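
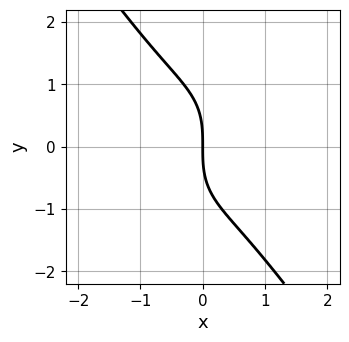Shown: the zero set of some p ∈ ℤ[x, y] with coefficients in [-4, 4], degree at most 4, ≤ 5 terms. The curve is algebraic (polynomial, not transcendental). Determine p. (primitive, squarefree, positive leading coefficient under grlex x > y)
3*x^3 + y^3 + 3*x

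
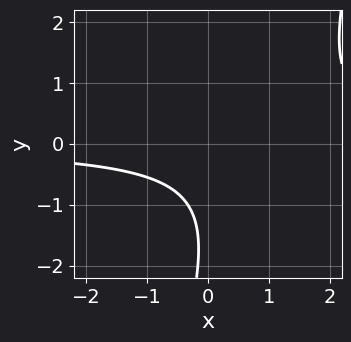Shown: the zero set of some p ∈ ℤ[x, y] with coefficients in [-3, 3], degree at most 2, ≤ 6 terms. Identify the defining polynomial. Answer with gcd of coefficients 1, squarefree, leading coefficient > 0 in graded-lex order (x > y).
3*x*y - y^2 - 3*y - 3

(a) deg p = 2.
(b) Observable constraints: the curve avoids every integer y-axis point in the box; the curve avoids every integer x-axis point in the box.
(c) Matching integer coefficients to the picture gives p.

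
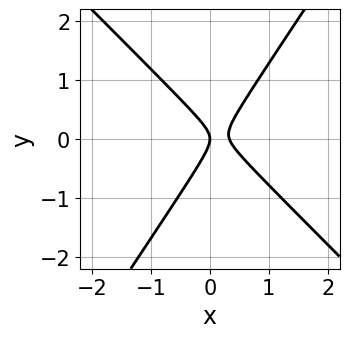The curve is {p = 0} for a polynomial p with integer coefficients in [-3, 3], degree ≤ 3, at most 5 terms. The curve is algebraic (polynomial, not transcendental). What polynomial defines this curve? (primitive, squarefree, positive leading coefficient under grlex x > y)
3*x^2 + x*y - 2*y^2 - x

deg p = 2.
From the axis intercepts and sections: one x-axis crossing is at x = 0; it meets the y-axis at y = 0 (among the integer gridlines).
These observations pin down the coefficients.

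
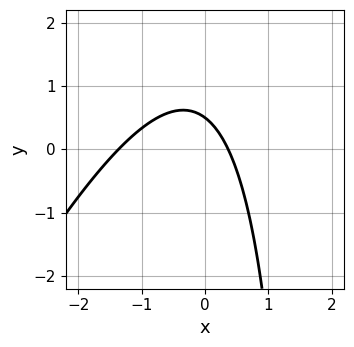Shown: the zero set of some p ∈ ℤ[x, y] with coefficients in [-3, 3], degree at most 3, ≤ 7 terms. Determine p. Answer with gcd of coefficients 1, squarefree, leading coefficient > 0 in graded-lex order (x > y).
(a) The degree is 2 — no degree-1 curve has this shape.
(b) Matching integer coefficients to the picture gives p.

2*x^2 - x*y + 2*x + 2*y - 1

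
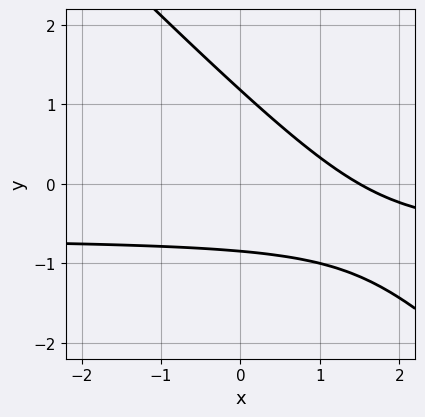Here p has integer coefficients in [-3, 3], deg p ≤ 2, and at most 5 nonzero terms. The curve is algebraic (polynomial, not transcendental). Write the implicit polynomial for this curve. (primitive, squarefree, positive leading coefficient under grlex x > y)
3*x*y + 3*y^2 + 2*x - y - 3

First, degree: no degree-1 curve has this shape, so deg p = 2.
Finally, solving for integer coefficients yields p as stated.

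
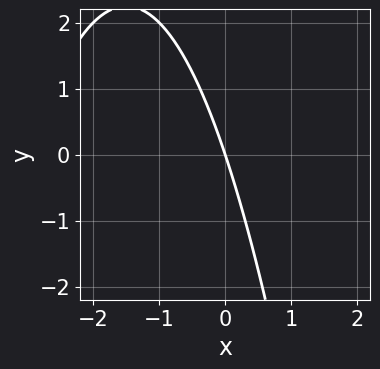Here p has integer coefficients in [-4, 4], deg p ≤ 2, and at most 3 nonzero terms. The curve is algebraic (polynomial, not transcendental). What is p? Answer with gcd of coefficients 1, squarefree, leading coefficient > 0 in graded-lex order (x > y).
First, the degree is 2 — a generic line meets the curve in up to 2 points.
Then, against the integer gridlines: one y-axis crossing is at y = 0; one x-axis crossing is at x = 0.
Finally, solving for integer coefficients yields p as stated.

x^2 + 3*x + y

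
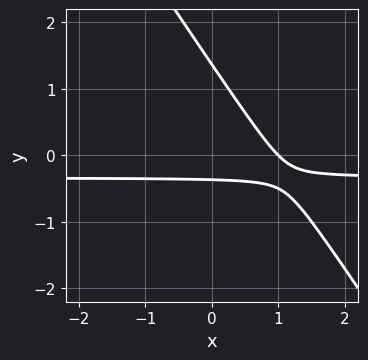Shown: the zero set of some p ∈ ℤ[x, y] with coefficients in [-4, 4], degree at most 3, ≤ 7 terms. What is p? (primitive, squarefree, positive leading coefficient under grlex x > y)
(a) The degree is 2 — no degree-1 curve has this shape.
(b) Observable constraints: one x-axis crossing is at x = 1.
(c) The integer polynomial consistent with all of this is the stated p.

3*x*y + 2*y^2 + x - 2*y - 1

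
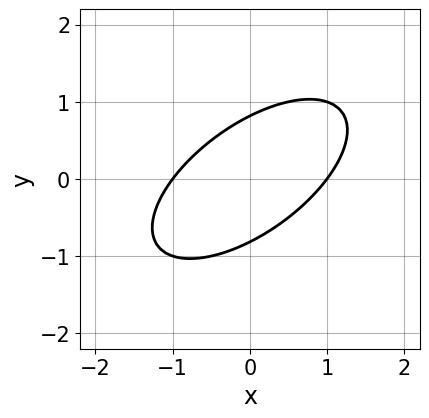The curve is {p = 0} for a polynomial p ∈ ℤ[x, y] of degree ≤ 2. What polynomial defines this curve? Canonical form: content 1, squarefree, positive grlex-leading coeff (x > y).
2*x^2 - 3*x*y + 3*y^2 - 2

(a) deg p = 2. No degree-1 curve has this shape.
(b) Against the integer gridlines: among the integer gridlines, it crosses the x-axis at x ∈ {-1, 1}.
(c) Fitting integer coefficients to these (and the overall shape) gives p.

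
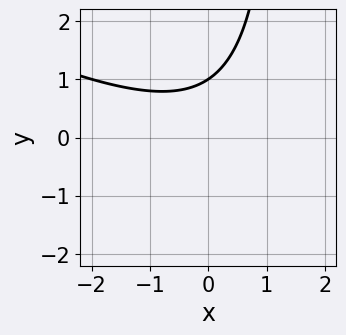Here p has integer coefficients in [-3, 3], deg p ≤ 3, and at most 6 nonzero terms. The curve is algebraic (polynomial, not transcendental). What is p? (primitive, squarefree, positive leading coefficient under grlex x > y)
x^2 + 2*x*y - 3*y + 3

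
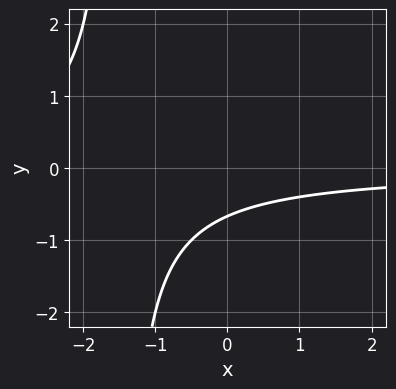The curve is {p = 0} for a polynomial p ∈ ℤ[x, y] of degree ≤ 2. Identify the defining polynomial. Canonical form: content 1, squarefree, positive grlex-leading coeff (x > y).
2*x*y + 3*y + 2

(a) Degree: a generic line meets the curve in up to 2 points, so deg p = 2.
(b) Checking where it meets the axes: no x-intercept at any integer in the box.
(c) The integer polynomial consistent with all of this is the stated p.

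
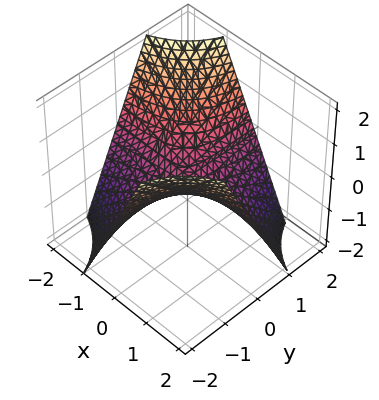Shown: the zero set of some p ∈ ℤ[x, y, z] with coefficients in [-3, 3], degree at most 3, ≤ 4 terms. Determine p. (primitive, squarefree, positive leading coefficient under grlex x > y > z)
Degree: a hyperbolic paraboloid; a quadric, so deg p = 2.
From the axis intercepts and sections: the visible y-axis segment lies entirely on the surface; the visible x-axis segment lies entirely on the surface.
These observations pin down the coefficients.

x*y + z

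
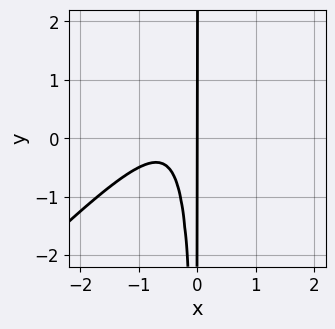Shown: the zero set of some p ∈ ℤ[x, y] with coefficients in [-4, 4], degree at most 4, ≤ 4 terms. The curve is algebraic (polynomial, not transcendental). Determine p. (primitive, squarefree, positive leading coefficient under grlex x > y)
2*x^3 - 2*x^2*y + 2*x^2 + x

First, degree: no degree-2 curve has this shape, so deg p = 3.
Next, against the integer gridlines: one x-axis crossing is at x = 0; the visible y-axis segment lies entirely on the curve.
Finally, matching integer coefficients to the picture gives p.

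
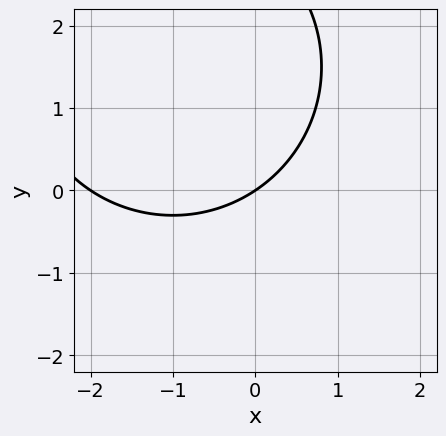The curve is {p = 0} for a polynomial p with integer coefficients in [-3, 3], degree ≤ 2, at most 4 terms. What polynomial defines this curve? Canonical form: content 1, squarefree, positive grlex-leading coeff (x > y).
x^2 + y^2 + 2*x - 3*y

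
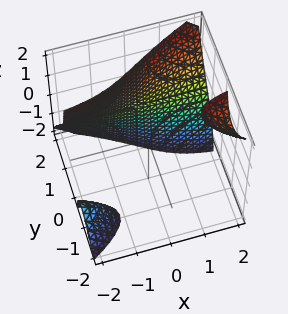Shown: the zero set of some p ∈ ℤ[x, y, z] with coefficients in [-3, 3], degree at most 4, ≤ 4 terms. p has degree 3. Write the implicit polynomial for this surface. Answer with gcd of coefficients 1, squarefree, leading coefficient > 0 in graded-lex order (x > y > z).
1. The picture has 3 separate pieces. Treating them together as one polynomial.
2. The degree is 3 — a generic line meets the surface in up to 3 points.
3. From the axis intercepts and sections: it misses every integer gridline on the z-axis; no x-intercept at any integer in the box.
4. Solving for integer coefficients yields p as stated.

2*x*y*z - 2*y^3 + 3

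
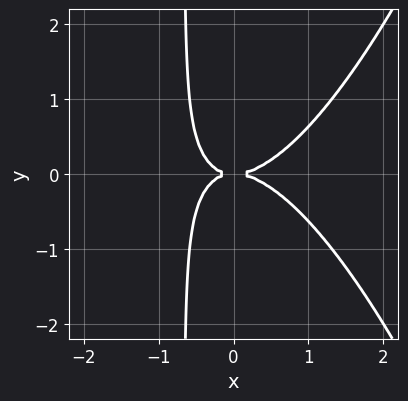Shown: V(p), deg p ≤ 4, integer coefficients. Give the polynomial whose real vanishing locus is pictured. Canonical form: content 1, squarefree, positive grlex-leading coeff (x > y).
2*x^4 - 3*x*y^2 - 2*y^2

(a) The degree is 4 — a generic line meets the curve in up to 4 points.
(b) Symmetries: the y ↦ −y reflection is a symmetry, so y appears only in even powers.
(c) Observable constraints: it meets the x-axis at x = 0 (among the integer gridlines); one y-axis crossing is at y = 0.
(d) Together with the visible shape, these determine p as stated.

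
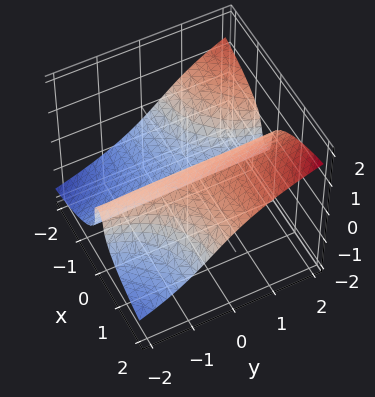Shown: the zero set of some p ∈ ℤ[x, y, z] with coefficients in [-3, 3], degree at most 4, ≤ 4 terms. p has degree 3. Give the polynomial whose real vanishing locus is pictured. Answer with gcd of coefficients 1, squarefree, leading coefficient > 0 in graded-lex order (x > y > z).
x^2*y - x^2*z - z^3 + x

1. The degree is 3 — the shape is more complex than any degree-2 surface.
2. From the visible intercepts: it meets the x-axis at x = 0 (among the integer gridlines); it meets the z-axis at z = 0 (among the integer gridlines); the visible y-axis segment lies entirely on the surface.
3. Assembling these constraints gives the stated polynomial.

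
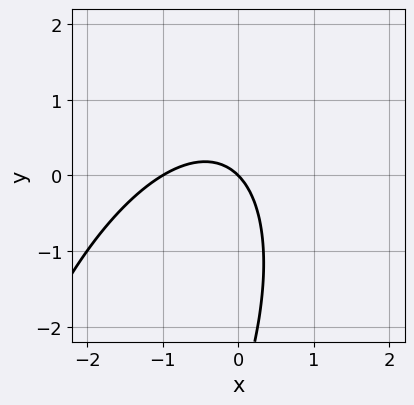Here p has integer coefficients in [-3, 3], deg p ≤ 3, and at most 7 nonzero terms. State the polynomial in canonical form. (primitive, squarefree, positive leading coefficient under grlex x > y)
3*x^2 - 2*x*y + y^2 + 3*x + 3*y

1. Degree: the shape is more complex than any degree-1 curve, so deg p = 2.
2. Observable constraints: the x-axis gridline crossings are at x ∈ {-1, 0}; it meets the y-axis at y = 0 (among the integer gridlines).
3. Solving for integer coefficients yields p as stated.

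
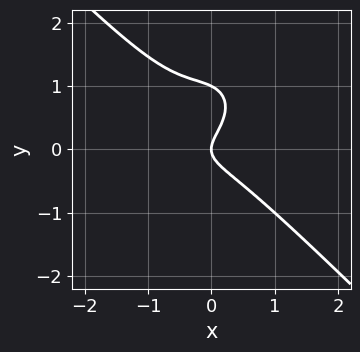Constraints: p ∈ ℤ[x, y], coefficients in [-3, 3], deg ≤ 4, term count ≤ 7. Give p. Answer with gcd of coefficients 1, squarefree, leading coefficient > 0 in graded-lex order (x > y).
Degree: the shape is more complex than any degree-2 curve, so deg p = 3.
Observable constraints: among the integer gridlines, it crosses the y-axis at y ∈ {0, 1}; it crosses the x-axis at the gridline x = 0.
These observations pin down the coefficients.

2*x^3 + 2*y^3 + x^2 - 2*y^2 + x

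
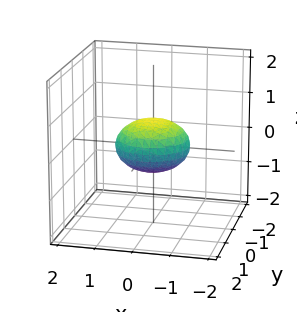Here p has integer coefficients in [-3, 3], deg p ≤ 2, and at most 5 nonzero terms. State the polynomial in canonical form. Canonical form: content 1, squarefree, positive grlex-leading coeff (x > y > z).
First, degree: bounded and convex; a quadric, so deg p = 2.
Next, symmetries: it's symmetric under z → −z, forcing even powers of z; the z-axis is an axis of rotation, so x and y enter only as x² + y².
Next, from the visible intercepts: among the integer gridlines, it crosses the y-axis at y ∈ {-1, 1}; a circular section at z = 0 has radius exactly 1; the x-axis gridline crossings are at x ∈ {-1, 1}.
Finally, together with the visible shape, these determine p as stated.

x^2 + y^2 + 2*z^2 - 1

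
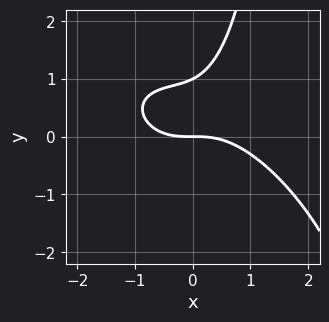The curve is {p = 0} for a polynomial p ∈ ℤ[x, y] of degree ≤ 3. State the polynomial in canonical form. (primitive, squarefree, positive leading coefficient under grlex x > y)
(a) The degree is 3 — a generic line meets the curve in up to 3 points.
(b) Against the integer gridlines: it meets the x-axis at x = 0 (among the integer gridlines); the y-axis gridline crossings are at y ∈ {0, 1}.
(c) Together with the visible shape, these determine p as stated.

x^3 + x^2*y + x*y^2 - 2*y^2 + 2*y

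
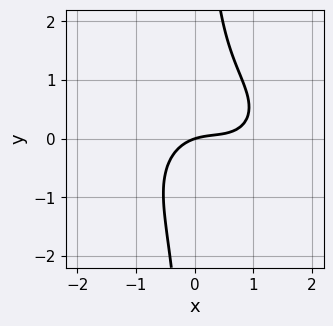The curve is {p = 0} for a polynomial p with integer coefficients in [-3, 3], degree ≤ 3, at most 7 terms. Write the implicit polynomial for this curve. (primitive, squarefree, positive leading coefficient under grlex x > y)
2*x^3 + 3*x*y^2 - 2*x^2 + x - 3*y

(a) The degree is 3 — a generic line meets the curve in up to 3 points.
(b) Against the integer gridlines: it meets the y-axis at y = 0 (among the integer gridlines); it meets the x-axis at x = 0 (among the integer gridlines).
(c) Fitting integer coefficients to these (and the overall shape) gives p.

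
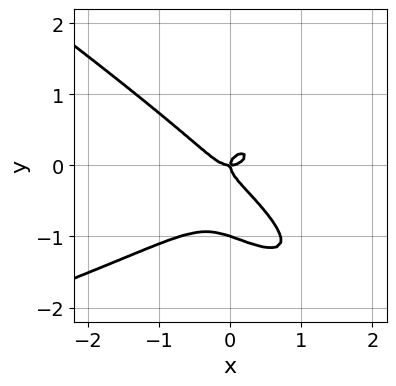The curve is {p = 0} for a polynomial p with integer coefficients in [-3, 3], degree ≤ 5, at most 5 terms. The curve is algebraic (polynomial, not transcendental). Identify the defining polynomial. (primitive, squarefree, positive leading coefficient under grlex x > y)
2*x*y^3 + 3*y^4 + 2*x^3 + 3*y^3 - x*y

1. deg p = 4. No degree-3 curve has this shape.
2. From the visible intercepts: among the integer gridlines, it crosses the y-axis at y ∈ {-1, 0}; it meets the x-axis at x = 0 (among the integer gridlines).
3. Putting this together gives p.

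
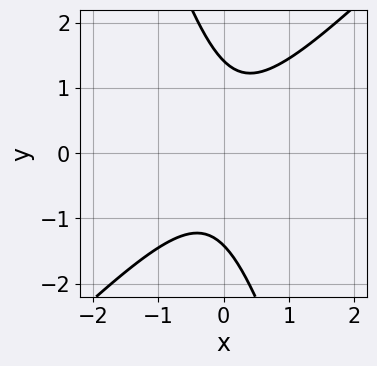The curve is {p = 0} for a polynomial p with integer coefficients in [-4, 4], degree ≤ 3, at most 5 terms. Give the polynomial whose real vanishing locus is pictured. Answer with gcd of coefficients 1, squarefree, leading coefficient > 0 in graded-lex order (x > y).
3*x^2 - 2*x*y - y^2 + 2

Degree: the shape is more complex than any degree-1 curve, so deg p = 2.
Against the integer gridlines: no x-intercept at any integer in the box.
Together with the visible shape, these determine p as stated.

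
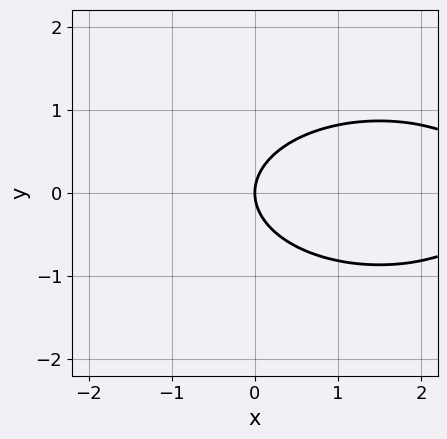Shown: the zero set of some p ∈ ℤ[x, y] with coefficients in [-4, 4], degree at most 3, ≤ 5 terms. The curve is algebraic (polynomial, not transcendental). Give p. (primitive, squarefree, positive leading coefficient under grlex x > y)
x^2 + 3*y^2 - 3*x

(a) The degree is 2 — no degree-1 curve has this shape.
(b) Symmetries: mirror symmetry y ↦ −y ⇒ only even powers of y.
(c) Reading off the gridlines: one y-axis crossing is at y = 0; it crosses the x-axis at the gridline x = 0.
(d) These observations pin down the coefficients.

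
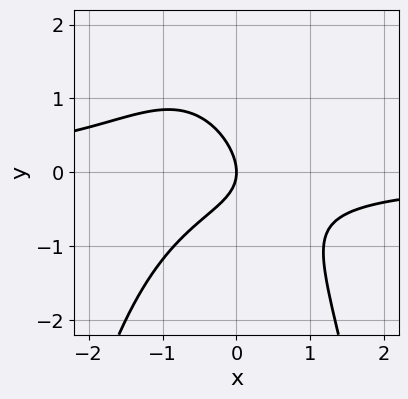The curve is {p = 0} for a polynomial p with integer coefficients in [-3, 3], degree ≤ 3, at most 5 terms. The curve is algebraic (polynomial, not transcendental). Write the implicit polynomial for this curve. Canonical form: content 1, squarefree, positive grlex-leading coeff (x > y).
3*x^2*y + 2*x*y + 3*y^2 + 3*x

1. The degree is 3 — the shape is more complex than any degree-2 curve.
2. From the axis intercepts and sections: it crosses the y-axis at the gridline y = 0; it meets the x-axis at x = 0 (among the integer gridlines).
3. Together with the visible shape, these determine p as stated.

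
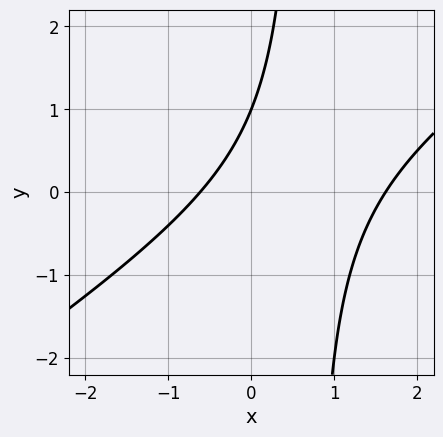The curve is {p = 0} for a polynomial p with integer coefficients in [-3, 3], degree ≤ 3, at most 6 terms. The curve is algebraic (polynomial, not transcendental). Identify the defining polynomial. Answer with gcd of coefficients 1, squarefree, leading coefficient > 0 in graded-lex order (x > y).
1. The degree is 2 — no degree-1 curve has this shape.
2. Checking where it meets the axes: it meets the y-axis at y = 1 (among the integer gridlines).
3. Together with the visible shape, these determine p as stated.

2*x^2 - 3*x*y - 2*x + 2*y - 2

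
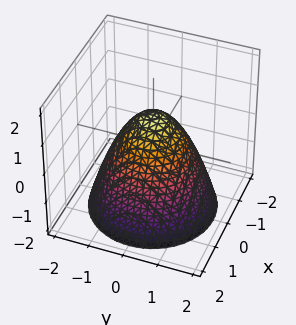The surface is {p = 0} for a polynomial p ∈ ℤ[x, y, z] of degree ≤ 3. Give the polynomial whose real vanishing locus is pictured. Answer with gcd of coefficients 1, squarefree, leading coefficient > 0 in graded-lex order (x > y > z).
x^2 + y^2 + z - 1

Degree: the shape is more complex than any degree-1 surface, so deg p = 2.
Symmetries: rotational symmetry about the z-axis ⇒ p depends on x, y only through x² + y².
Checking where it meets the axes: the y-axis gridline crossings are at y ∈ {-1, 1}; it crosses the z-axis at the gridline z = 1; a circular section at z = 0 has radius exactly 1; the x-axis gridline crossings are at x ∈ {-1, 1}.
Putting this together gives p.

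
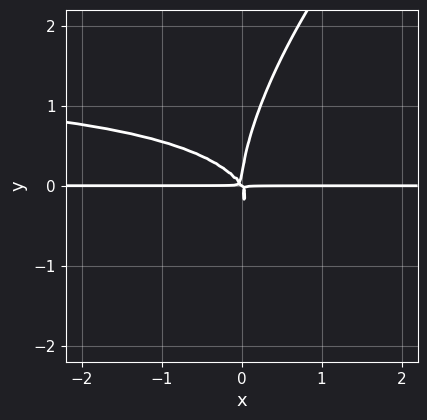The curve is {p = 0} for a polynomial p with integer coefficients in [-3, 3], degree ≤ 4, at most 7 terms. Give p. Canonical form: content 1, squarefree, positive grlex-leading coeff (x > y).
(a) The degree is 4 — the shape is more complex than any degree-3 curve.
(b) From the axis intercepts and sections: every point of the x-axis in the box is on the curve.
(c) Matching integer coefficients to the picture gives p.

2*x^2*y^2 - 2*x*y^3 + y^4 - 3*x^2*y - 2*x*y^2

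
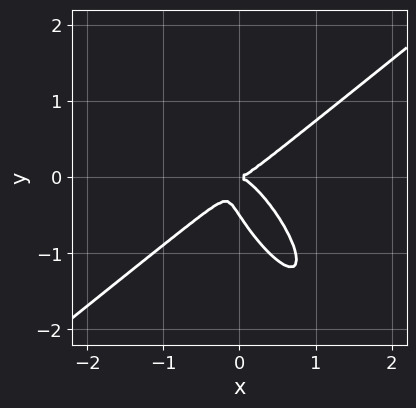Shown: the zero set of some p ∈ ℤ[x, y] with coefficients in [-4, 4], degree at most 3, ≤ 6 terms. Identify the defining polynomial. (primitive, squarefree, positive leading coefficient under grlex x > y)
3*x^3 - 3*x*y^2 - 2*y^3 - y^2

(a) Degree: a generic line meets the curve in up to 3 points, so deg p = 3.
(b) Observable constraints: one y-axis crossing is at y = 0; one x-axis crossing is at x = 0.
(c) Solving for integer coefficients yields p as stated.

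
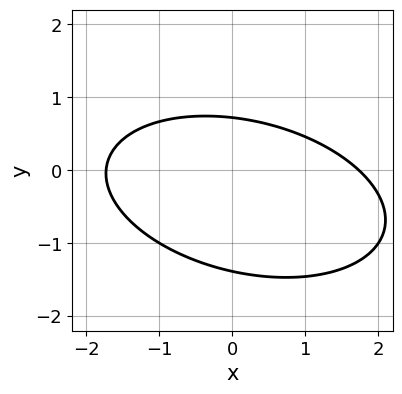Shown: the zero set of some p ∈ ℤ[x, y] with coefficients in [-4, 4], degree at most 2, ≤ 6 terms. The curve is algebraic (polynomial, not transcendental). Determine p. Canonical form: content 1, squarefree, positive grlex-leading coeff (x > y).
First, degree: no degree-1 curve has this shape, so deg p = 2.
Finally, matching integer coefficients to the picture gives p.

x^2 + x*y + 3*y^2 + 2*y - 3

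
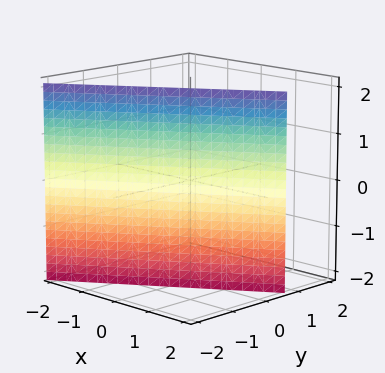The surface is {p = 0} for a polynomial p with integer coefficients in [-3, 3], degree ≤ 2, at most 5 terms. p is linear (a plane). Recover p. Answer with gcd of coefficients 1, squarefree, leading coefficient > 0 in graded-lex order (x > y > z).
2*x - 3*y - 2

(a) The degree is 1 — every cross-section is a straight line — this is a plane.
(b) From the axis intercepts and sections: the surface avoids every integer z-axis point in the box; it meets the x-axis at x = 1 (among the integer gridlines).
(c) Assembling these constraints gives the stated polynomial.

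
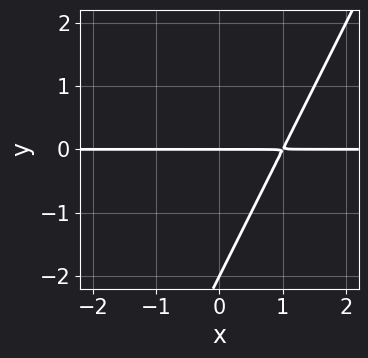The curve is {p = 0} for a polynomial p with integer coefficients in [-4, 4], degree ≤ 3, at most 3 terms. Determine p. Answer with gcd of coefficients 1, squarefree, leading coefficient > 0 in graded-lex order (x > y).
The degree is 2 — no degree-1 curve has this shape.
Reading off the gridlines: the y-axis gridline crossings are at y ∈ {-2, 0}; the visible x-axis segment lies entirely on the curve.
Putting this together gives p.

2*x*y - y^2 - 2*y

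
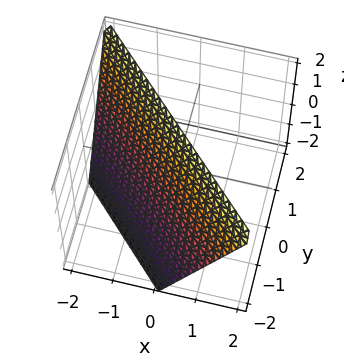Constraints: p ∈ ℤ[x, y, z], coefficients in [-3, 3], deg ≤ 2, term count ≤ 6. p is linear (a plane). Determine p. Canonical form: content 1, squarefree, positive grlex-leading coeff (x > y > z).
2*x + 2*y - z + 2

The degree is 1 — every cross-section is a straight line — this is a plane.
Reading off the gridlines: one y-axis crossing is at y = -1; it meets the x-axis at x = -1 (among the integer gridlines); it crosses the z-axis at the gridline z = 2.
Matching integer coefficients to the picture gives p.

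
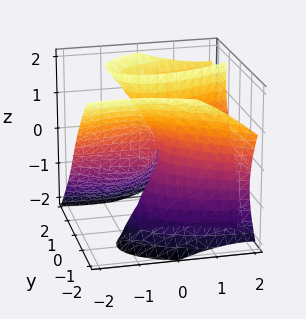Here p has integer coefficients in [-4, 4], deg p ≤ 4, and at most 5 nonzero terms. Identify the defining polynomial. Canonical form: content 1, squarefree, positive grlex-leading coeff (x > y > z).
The degree is 3 — no degree-2 surface has this shape.
Checking where it meets the axes: one y-axis crossing is at y = 0; the visible x-axis segment lies entirely on the surface; every point of the z-axis in the box is on the surface.
Fitting integer coefficients to these (and the overall shape) gives p.

x^2*z + 2*y^3 - 2*y*z^2 - 3*x*y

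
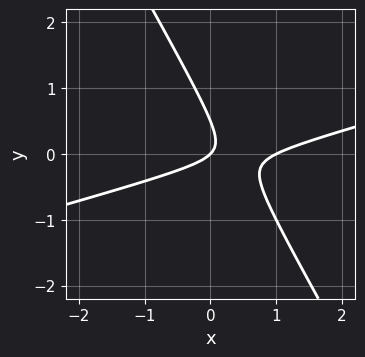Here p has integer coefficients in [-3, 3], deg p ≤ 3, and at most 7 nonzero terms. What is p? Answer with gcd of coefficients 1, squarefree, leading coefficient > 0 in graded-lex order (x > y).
First, the degree is 2 — a generic line meets the curve in up to 2 points.
Next, against the integer gridlines: it crosses the y-axis at the gridline y = 0; among the integer gridlines, it crosses the x-axis at x ∈ {0, 1}.
Finally, together with the visible shape, these determine p as stated.

x^2 - 3*x*y - 2*y^2 - x + y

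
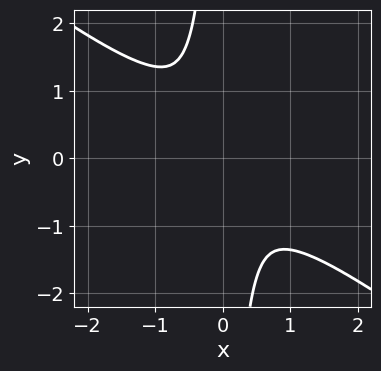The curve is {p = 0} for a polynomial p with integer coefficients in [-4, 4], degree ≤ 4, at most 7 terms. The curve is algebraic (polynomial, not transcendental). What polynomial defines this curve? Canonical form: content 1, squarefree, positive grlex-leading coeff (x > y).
2*x^4 - 2*x^2*y^2 + 2*x*y^3 + 3*x^2 + 2*y^2

deg p = 4. The shape is more complex than any degree-3 curve.
Matching integer coefficients to the picture gives p.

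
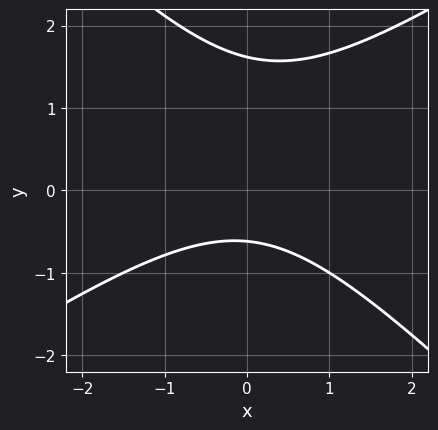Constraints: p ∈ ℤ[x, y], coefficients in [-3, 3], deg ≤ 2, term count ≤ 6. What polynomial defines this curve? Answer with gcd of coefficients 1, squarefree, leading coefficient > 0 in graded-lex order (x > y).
1. deg p = 2.
2. From the visible intercepts: the curve avoids every integer x-axis point in the box.
3. Matching integer coefficients to the picture gives p.

2*x^2 - x*y - 3*y^2 + 3*y + 3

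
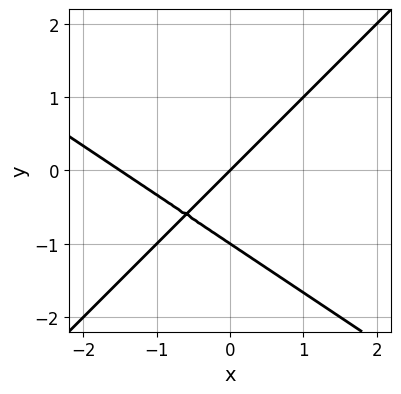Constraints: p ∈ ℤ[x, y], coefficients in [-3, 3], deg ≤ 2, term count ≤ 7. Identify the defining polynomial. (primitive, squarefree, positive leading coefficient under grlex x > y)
2*x^2 + x*y - 3*y^2 + 3*x - 3*y

The degree is 2 — the shape is more complex than any degree-1 curve.
From the axis intercepts and sections: it crosses the x-axis at the gridline x = 0; the y-axis gridline crossings are at y ∈ {-1, 0}.
The integer polynomial consistent with all of this is the stated p.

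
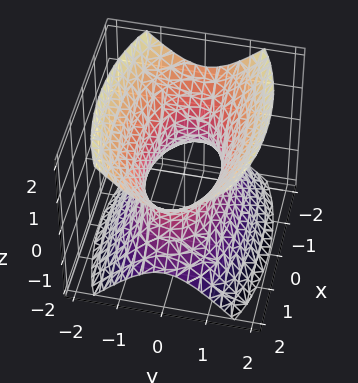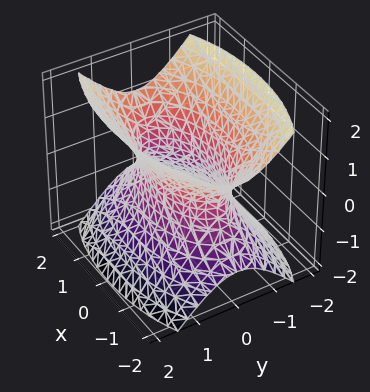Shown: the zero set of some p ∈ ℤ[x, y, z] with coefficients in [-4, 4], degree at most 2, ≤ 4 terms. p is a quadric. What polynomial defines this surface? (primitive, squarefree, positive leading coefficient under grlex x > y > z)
First, the degree is 2 — an hourglass — one-sheet hyperboloid; a quadric.
Next, symmetries: the x ↦ −x reflection is a symmetry, so x appears only in even powers; mirror symmetry y ↦ −y ⇒ only even powers of y; mirror symmetry z ↦ −z ⇒ only even powers of z.
Next, from the visible intercepts: it misses every integer gridline on the z-axis.
Finally, the integer polynomial consistent with all of this is the stated p.

x^2 + 3*y^2 - 2*z^2 - 2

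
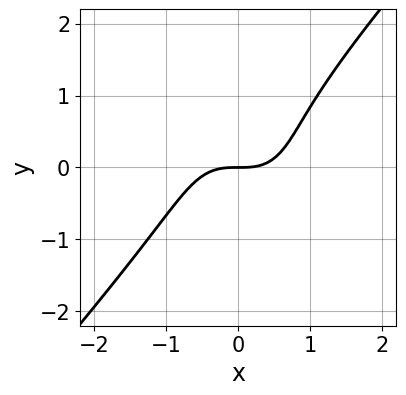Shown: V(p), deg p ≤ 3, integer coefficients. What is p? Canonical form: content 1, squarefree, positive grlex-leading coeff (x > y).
3*x^3 - 2*y^3 + y^2 - 3*y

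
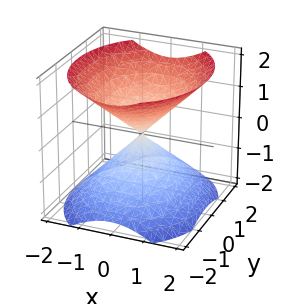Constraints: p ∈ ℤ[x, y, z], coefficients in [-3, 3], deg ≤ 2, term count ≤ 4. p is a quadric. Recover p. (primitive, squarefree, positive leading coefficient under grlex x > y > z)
(a) I count 2 distinct pieces.
(b) deg p = 2.
(c) Symmetries: it's symmetric under x → −x, forcing even powers of x; it's symmetric under z → −z, forcing even powers of z; the y ↦ −y reflection is a symmetry, so y appears only in even powers.
(d) From the axis intercepts and sections: it meets the z-axis at z = 0 (among the integer gridlines); it crosses the x-axis at the gridline x = 0; one y-axis crossing is at y = 0.
(e) Fitting integer coefficients to these (and the overall shape) gives p.

3*x^2 + 2*y^2 - 3*z^2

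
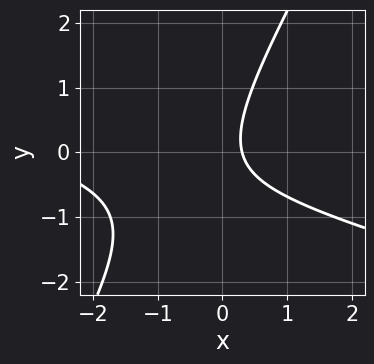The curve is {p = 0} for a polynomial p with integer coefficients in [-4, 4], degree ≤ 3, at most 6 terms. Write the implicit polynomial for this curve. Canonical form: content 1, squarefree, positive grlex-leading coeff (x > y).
x^2 + 3*x*y - 2*y^2 + 3*x - 1

1. deg p = 2. The shape is more complex than any degree-1 curve.
2. Observable constraints: no y-intercept at any integer in the box.
3. Together with the visible shape, these determine p as stated.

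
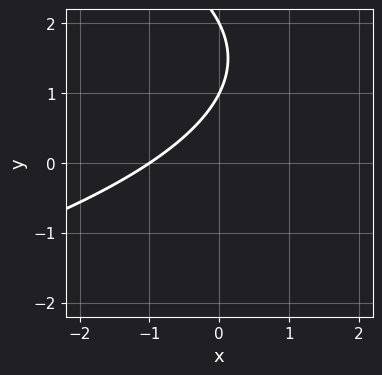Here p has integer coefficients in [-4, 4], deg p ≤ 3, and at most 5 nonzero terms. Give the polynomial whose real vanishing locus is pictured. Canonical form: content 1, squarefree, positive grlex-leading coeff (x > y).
y^2 + 2*x - 3*y + 2

(a) Degree: a generic line meets the curve in up to 2 points, so deg p = 2.
(b) Against the integer gridlines: one x-axis crossing is at x = -1; the y-axis gridline crossings are at y ∈ {1, 2}.
(c) Assembling these constraints gives the stated polynomial.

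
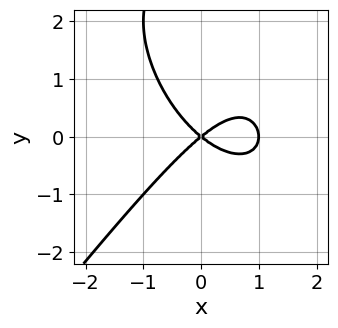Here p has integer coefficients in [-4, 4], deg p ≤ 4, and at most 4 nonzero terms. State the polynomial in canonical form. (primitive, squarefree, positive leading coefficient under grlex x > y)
First, degree: no degree-2 curve has this shape, so deg p = 3.
Next, from the axis intercepts and sections: it crosses the y-axis at the gridline y = 0; among the integer gridlines, it crosses the x-axis at x ∈ {0, 1}.
Finally, the integer polynomial consistent with all of this is the stated p.

2*x^3 - y^3 - 2*x^2 + 3*y^2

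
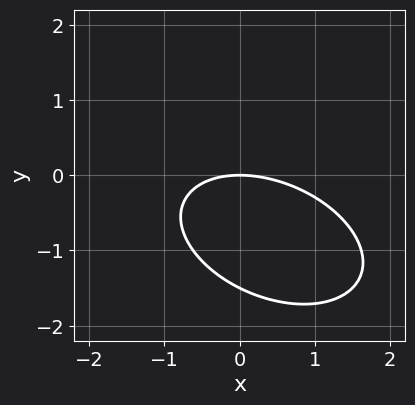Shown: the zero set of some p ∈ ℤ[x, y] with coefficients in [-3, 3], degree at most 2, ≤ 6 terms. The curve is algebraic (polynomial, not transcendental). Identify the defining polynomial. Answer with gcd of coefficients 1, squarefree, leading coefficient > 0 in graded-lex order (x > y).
x^2 + x*y + 2*y^2 + 3*y

deg p = 2. A generic line meets the curve in up to 2 points.
From the visible intercepts: it crosses the y-axis at the gridline y = 0; one x-axis crossing is at x = 0.
Putting this together gives p.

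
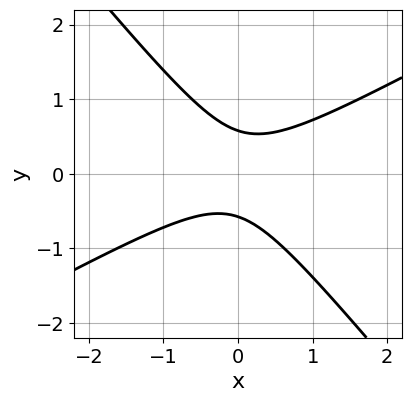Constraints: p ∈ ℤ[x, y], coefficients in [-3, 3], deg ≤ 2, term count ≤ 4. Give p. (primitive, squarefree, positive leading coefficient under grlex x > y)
First, the degree is 2 — a generic line meets the curve in up to 2 points.
Next, checking where it meets the axes: the curve avoids every integer x-axis point in the box.
Finally, putting this together gives p.

2*x^2 - 2*x*y - 3*y^2 + 1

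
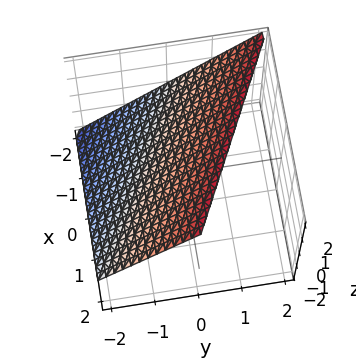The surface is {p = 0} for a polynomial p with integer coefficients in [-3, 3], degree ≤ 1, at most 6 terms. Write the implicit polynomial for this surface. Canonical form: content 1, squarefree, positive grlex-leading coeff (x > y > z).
x + 2*y - 2*z + 2

First, the degree is 1 — every cross-section is a straight line — this is a plane.
Then, checking where it meets the axes: one y-axis crossing is at y = -1; it crosses the x-axis at the gridline x = -2; it crosses the z-axis at the gridline z = 1.
Finally, solving for integer coefficients yields p as stated.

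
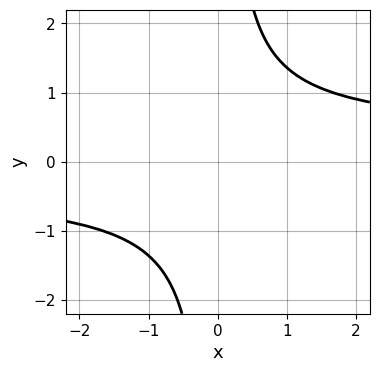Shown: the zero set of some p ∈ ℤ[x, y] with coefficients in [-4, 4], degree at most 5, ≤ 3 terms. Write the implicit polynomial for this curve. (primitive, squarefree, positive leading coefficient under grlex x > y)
The degree is 4 — no degree-3 curve has this shape.
Against the integer gridlines: the curve avoids every integer y-axis point in the box; the curve avoids every integer x-axis point in the box.
Fitting integer coefficients to these (and the overall shape) gives p.

3*x*y^3 - 3*y^2 - 2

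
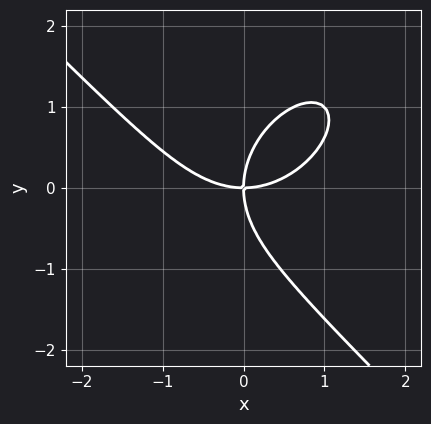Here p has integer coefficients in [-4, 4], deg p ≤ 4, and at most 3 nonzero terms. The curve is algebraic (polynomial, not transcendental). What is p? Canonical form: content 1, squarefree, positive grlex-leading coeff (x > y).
x^3 + y^3 - 2*x*y

1. The degree is 3 — no degree-2 curve has this shape.
2. Checking where it meets the axes: it meets the x-axis at x = 0 (among the integer gridlines); one y-axis crossing is at y = 0.
3. Matching integer coefficients to the picture gives p.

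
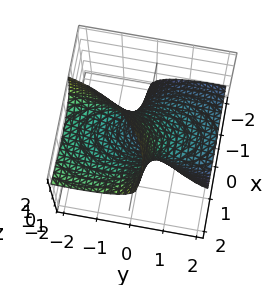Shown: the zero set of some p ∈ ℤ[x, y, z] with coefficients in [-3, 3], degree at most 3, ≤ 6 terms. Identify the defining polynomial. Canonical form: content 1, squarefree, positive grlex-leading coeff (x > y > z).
2*x^2 - 3*x*z + y^2 + 3*y*z + z^2 - 1

1. deg p = 2. The shape is more complex than any degree-1 surface.
2. From the axis intercepts and sections: among the integer gridlines, it crosses the z-axis at z ∈ {-1, 1}; among the integer gridlines, it crosses the y-axis at y ∈ {-1, 1}.
3. Together with the visible shape, these determine p as stated.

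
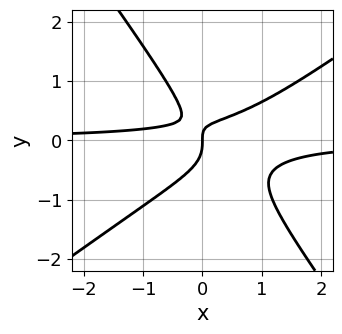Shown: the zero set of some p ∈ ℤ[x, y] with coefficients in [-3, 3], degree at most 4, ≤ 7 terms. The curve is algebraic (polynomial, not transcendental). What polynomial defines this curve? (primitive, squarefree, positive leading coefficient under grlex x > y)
3*x^2*y - 2*x*y^2 - 3*y^3 - 2*x*y + x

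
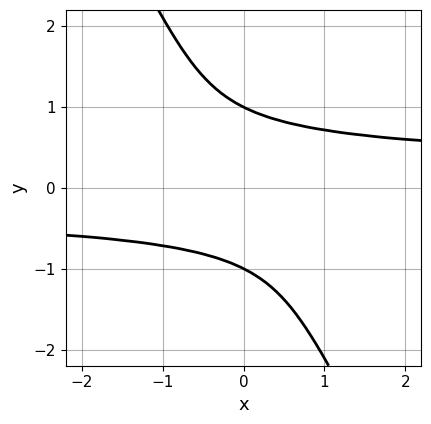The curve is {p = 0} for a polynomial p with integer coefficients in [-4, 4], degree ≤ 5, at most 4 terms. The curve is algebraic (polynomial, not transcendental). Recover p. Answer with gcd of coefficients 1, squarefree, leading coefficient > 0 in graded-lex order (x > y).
2*x*y^3 + y^4 - 1

The degree is 4 — a generic line meets the curve in up to 4 points.
Reading off the gridlines: among the integer gridlines, it crosses the y-axis at y ∈ {-1, 1}; it misses every integer gridline on the x-axis.
Fitting integer coefficients to these (and the overall shape) gives p.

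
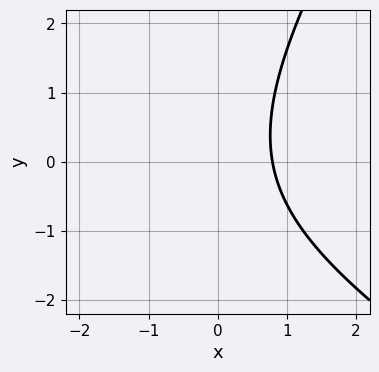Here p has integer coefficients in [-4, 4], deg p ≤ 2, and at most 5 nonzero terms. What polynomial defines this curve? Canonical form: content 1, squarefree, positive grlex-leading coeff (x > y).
First, degree: a generic line meets the curve in up to 2 points, so deg p = 2.
Next, from the axis intercepts and sections: the curve avoids every integer y-axis point in the box.
Finally, solving for integer coefficients yields p as stated.

x^2 + x*y - y^2 + 3*x - 3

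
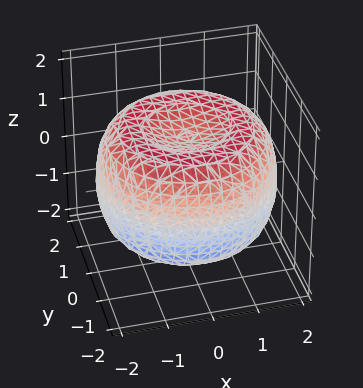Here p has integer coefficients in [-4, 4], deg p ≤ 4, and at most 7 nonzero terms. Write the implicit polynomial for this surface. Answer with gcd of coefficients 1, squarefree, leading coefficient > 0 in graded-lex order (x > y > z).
The degree is 4 — no degree-3 surface has this shape.
By symmetry, the z-axis is an axis of rotation, so x and y enter only as x² + y².
From the axis intercepts and sections: among the integer gridlines, it crosses the z-axis at z ∈ {-1, 1}; a circular section at z = 0 has radius between 1 and 2.
The integer polynomial consistent with all of this is the stated p.

x^4 + 2*x^2*y^2 + y^4 - 3*x^2 - 3*y^2 + 3*z^2 - 3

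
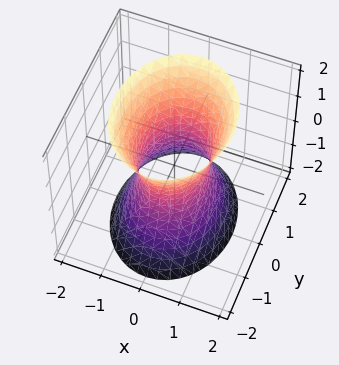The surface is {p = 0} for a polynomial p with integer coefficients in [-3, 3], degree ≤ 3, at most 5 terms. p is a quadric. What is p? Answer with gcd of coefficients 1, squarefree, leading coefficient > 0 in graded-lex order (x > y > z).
3*x^2 + 2*y^2 - z^2 - 2

(a) Degree: an hourglass — one-sheet hyperboloid; a quadric, so deg p = 2.
(b) Symmetries: the z ↦ −z reflection is a symmetry, so z appears only in even powers; the y ↦ −y reflection is a symmetry, so y appears only in even powers; it's symmetric under x → −x, forcing even powers of x.
(c) Against the integer gridlines: among the integer gridlines, it crosses the y-axis at y ∈ {-1, 1}; no z-intercept at any integer in the box.
(d) The integer polynomial consistent with all of this is the stated p.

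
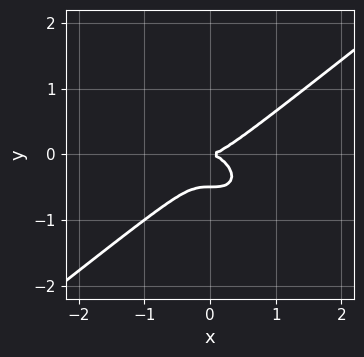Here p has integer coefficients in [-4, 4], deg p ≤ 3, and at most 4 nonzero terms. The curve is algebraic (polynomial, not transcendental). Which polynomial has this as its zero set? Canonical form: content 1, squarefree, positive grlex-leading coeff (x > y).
deg p = 3.
Observable constraints: it crosses the y-axis at the gridline y = 0; it crosses the x-axis at the gridline x = 0.
Putting this together gives p.

x^3 - 2*y^3 - y^2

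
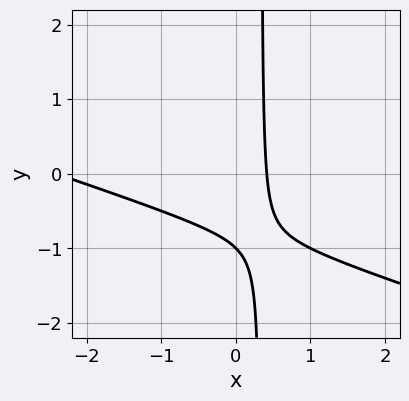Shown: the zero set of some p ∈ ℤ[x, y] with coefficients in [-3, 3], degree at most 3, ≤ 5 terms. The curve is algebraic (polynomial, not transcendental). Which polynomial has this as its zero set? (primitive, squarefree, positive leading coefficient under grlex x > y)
1. The degree is 2 — a generic line meets the curve in up to 2 points.
2. From the axis intercepts and sections: it crosses the y-axis at the gridline y = -1.
3. Putting this together gives p.

x^2 + 3*x*y + 2*x - y - 1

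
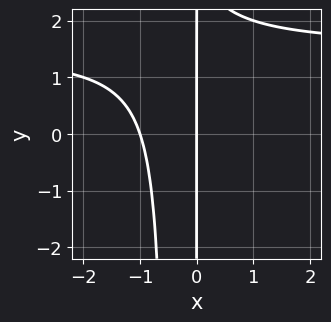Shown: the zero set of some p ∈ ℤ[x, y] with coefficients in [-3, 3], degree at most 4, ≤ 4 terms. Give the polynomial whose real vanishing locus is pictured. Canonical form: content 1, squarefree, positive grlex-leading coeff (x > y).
2*x^2*y - 3*x^2 + x*y - 3*x

1. Degree: the shape is more complex than any degree-2 curve, so deg p = 3.
2. Observable constraints: among the integer gridlines, it crosses the x-axis at x ∈ {-1, 0}; every point of the y-axis in the box is on the curve.
3. Assembling these constraints gives the stated polynomial.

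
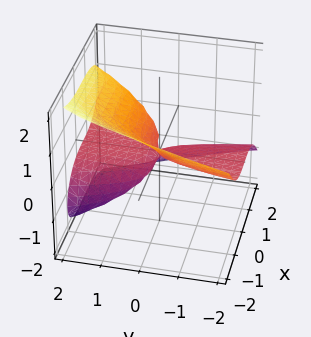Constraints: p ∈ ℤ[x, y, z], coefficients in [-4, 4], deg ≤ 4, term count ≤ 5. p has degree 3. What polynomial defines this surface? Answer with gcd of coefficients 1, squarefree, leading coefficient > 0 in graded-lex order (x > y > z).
x^3 + 2*z^3 - 3*y*z

First, the degree is 3 — a generic line meets the surface in up to 3 points.
Next, reading off the gridlines: every point of the y-axis in the box is on the surface; one z-axis crossing is at z = 0.
Finally, the integer polynomial consistent with all of this is the stated p.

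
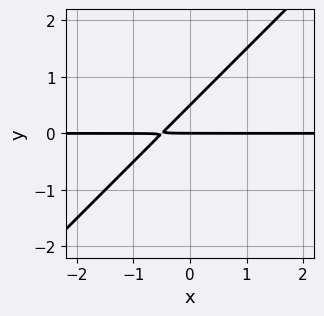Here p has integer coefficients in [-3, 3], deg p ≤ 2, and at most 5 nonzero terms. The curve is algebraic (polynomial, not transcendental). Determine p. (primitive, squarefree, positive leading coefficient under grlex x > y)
1. The degree is 2 — no degree-1 curve has this shape.
2. Checking where it meets the axes: one y-axis crossing is at y = 0; the visible x-axis segment lies entirely on the curve.
3. Solving for integer coefficients yields p as stated.

2*x*y - 2*y^2 + y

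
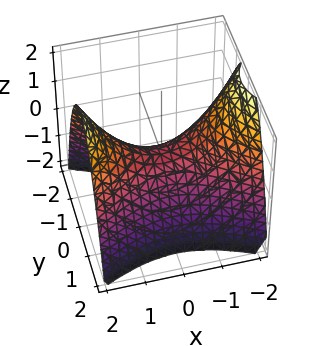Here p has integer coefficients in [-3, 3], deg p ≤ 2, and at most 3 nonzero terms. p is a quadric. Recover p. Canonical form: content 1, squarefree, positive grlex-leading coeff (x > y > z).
(a) deg p = 2. A hyperbolic paraboloid; a quadric.
(b) Symmetries: the y ↦ −y reflection is a symmetry, so y appears only in even powers; it's symmetric under x → −x, forcing even powers of x.
(c) Reading off the gridlines: it meets the x-axis at x = 0 (among the integer gridlines); it crosses the z-axis at the gridline z = 0.
(d) Matching integer coefficients to the picture gives p.

x^2 - 2*y^2 - 2*z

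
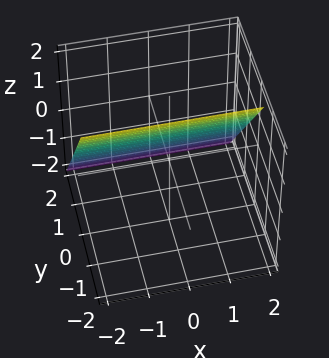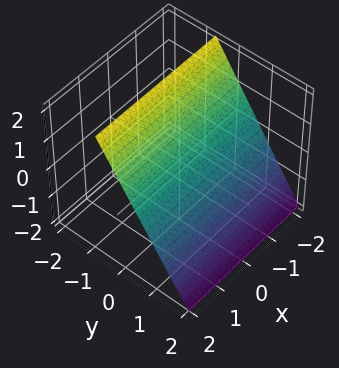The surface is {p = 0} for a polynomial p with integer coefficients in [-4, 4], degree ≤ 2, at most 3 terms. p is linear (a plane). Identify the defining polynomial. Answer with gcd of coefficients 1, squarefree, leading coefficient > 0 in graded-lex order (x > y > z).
3*y + 2*z - 2

Degree: every cross-section is a straight line — this is a plane, so deg p = 1.
Checking where it meets the axes: it crosses the z-axis at the gridline z = 1; it misses every integer gridline on the x-axis.
Fitting integer coefficients to these (and the overall shape) gives p.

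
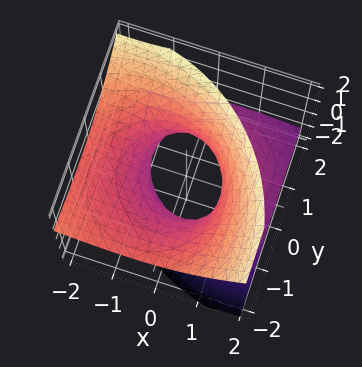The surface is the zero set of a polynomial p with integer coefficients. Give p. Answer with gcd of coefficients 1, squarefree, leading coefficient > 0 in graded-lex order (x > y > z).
(a) The degree is 2 — a generic line meets the surface in up to 2 points.
(b) Reading off the gridlines: it misses every integer gridline on the z-axis; the y-axis gridline crossings are at y ∈ {-1, 1}.
(c) Solving for integer coefficients yields p as stated. Check: (1, 0, 0) on the x-axis lies on the surface, and p(1, 0, 0) = 0. ✓

x^2 + 2*x*z + y^2 + 2*y*z - 2*z^2 - 1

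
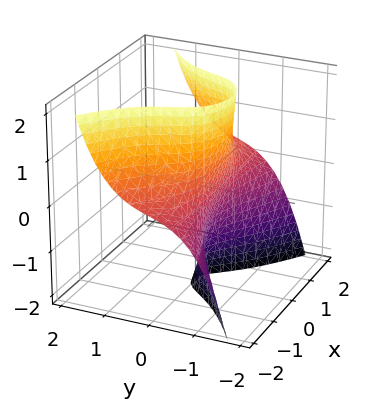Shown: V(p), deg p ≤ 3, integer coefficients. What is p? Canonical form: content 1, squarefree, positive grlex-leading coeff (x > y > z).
2*x^2*z - 3*y^3 - 3*y - z - 2

First, deg p = 3.
Then, checking where it meets the axes: it misses every integer gridline on the x-axis; one z-axis crossing is at z = -2.
Finally, solving for integer coefficients yields p as stated.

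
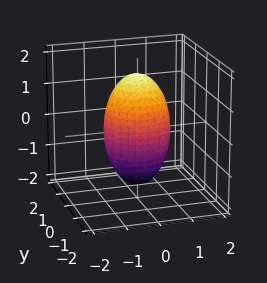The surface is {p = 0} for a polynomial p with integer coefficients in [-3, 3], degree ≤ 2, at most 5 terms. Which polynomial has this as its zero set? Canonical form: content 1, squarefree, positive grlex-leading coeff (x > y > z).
First, deg p = 2.
Then, symmetries: it's symmetric under z → −z, forcing even powers of z; rotational symmetry about the z-axis ⇒ p depends on x, y only through x² + y².
Next, reading off the gridlines: among the integer gridlines, it crosses the x-axis at x ∈ {-1, 1}; a circular section at z = -1 has radius between 0 and 1; the y-axis gridline crossings are at y ∈ {-1, 1}.
Finally, solving for integer coefficients yields p as stated.

3*x^2 + 3*y^2 + z^2 - 3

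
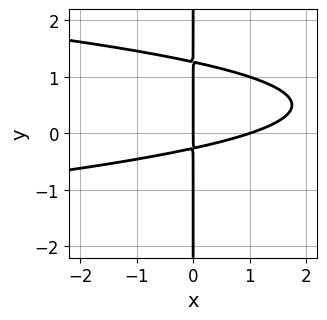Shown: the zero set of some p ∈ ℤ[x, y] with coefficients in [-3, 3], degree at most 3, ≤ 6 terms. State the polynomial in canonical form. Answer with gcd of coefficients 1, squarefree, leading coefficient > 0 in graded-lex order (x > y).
3*x*y^2 + x^2 - 3*x*y - x

(a) deg p = 3.
(b) Checking where it meets the axes: among the integer gridlines, it crosses the x-axis at x ∈ {0, 1}; every point of the y-axis in the box is on the curve.
(c) Assembling these constraints gives the stated polynomial.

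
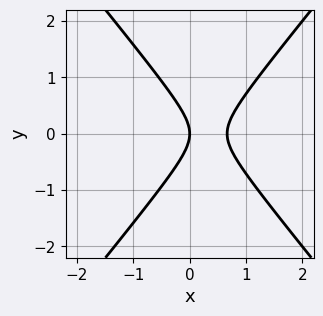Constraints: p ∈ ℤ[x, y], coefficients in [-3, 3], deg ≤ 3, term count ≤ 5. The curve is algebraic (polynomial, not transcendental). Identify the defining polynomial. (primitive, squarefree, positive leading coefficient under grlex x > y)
3*x^2 - 2*y^2 - 2*x

1. Degree: the shape is more complex than any degree-1 curve, so deg p = 2.
2. Symmetries: the y ↦ −y reflection is a symmetry, so y appears only in even powers.
3. Observable constraints: it meets the x-axis at x = 0 (among the integer gridlines); one y-axis crossing is at y = 0.
4. Assembling these constraints gives the stated polynomial.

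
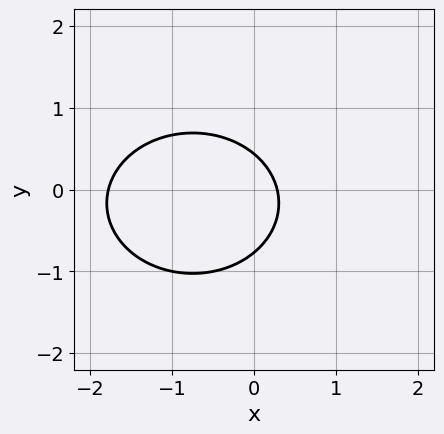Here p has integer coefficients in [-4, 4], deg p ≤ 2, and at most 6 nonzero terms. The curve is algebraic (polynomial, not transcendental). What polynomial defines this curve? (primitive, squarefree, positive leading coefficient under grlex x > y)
First, the degree is 2 — the shape is more complex than any degree-1 curve.
Finally, the integer polynomial consistent with all of this is the stated p.

2*x^2 + 3*y^2 + 3*x + y - 1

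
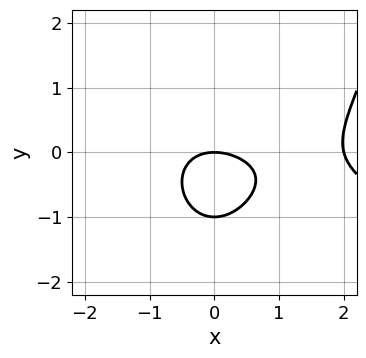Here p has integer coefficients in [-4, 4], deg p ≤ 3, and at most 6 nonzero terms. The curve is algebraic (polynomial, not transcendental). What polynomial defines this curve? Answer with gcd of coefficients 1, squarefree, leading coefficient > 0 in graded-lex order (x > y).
x^3 + x^2*y - 2*x^2 - 3*y^2 - 3*y

deg p = 3.
Observable constraints: among the integer gridlines, it crosses the y-axis at y ∈ {-1, 0}; among the integer gridlines, it crosses the x-axis at x ∈ {0, 2}.
Solving for integer coefficients yields p as stated.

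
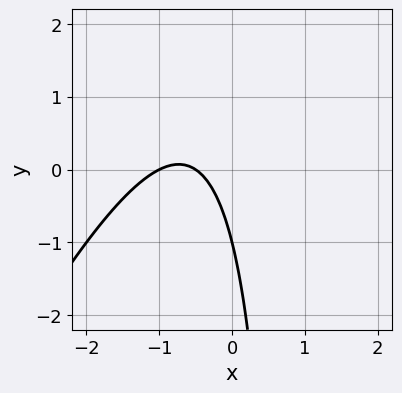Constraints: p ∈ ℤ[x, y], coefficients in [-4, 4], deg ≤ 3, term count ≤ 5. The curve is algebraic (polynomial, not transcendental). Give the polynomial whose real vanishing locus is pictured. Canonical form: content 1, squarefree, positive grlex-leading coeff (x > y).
2*x^2 - x*y + 3*x + y + 1

First, degree: the shape is more complex than any degree-1 curve, so deg p = 2.
Next, checking where it meets the axes: it crosses the y-axis at the gridline y = -1; it meets the x-axis at x = -1 (among the integer gridlines).
Finally, matching integer coefficients to the picture gives p.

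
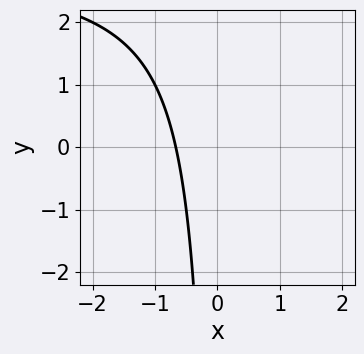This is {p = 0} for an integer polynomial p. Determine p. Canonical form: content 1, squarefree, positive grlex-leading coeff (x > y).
x*y - 3*x - 2

(a) The degree is 2 — a generic line meets the curve in up to 2 points.
(b) From the axis intercepts and sections: the curve avoids every integer y-axis point in the box.
(c) Fitting integer coefficients to these (and the overall shape) gives p.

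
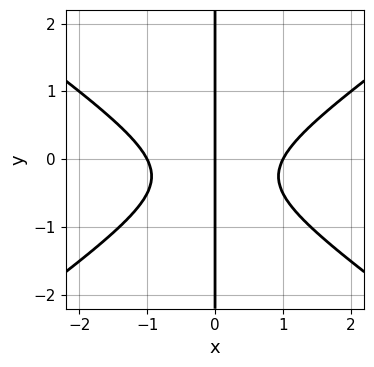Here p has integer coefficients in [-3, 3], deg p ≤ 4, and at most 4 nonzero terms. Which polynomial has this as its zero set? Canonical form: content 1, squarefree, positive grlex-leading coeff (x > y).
x^3 - 2*x*y^2 - x*y - x

1. Degree: no degree-2 curve has this shape, so deg p = 3.
2. Reading off the gridlines: among the integer gridlines, it crosses the x-axis at x ∈ {-1, 0, 1}; the visible y-axis segment lies entirely on the curve.
3. Fitting integer coefficients to these (and the overall shape) gives p.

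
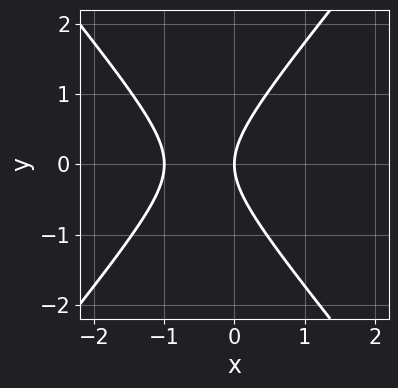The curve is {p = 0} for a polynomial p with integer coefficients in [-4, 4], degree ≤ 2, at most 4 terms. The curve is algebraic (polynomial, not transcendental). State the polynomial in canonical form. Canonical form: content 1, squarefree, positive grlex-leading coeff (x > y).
3*x^2 - 2*y^2 + 3*x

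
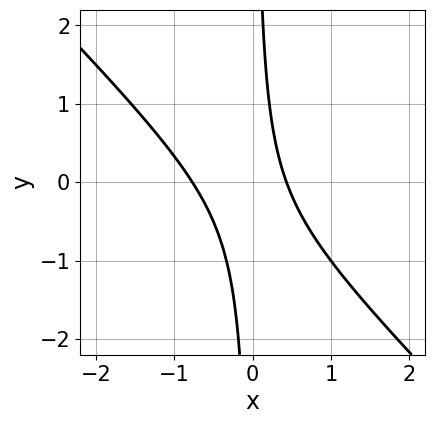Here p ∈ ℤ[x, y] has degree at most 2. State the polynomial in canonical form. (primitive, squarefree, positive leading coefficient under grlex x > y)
3*x^2 + 3*x*y + x - 1

1. Degree: the shape is more complex than any degree-1 curve, so deg p = 2.
2. Checking where it meets the axes: it misses every integer gridline on the y-axis.
3. Matching integer coefficients to the picture gives p.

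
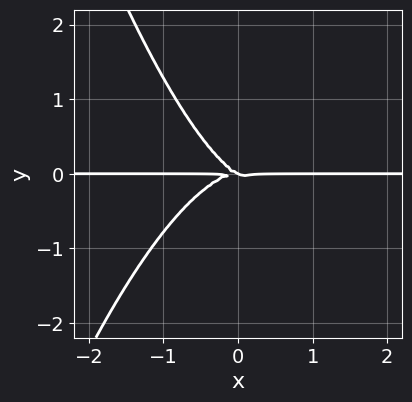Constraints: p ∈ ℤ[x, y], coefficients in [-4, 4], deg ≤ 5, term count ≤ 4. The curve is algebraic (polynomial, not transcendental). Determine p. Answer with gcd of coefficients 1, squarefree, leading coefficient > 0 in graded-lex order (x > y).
The degree is 4 — no degree-3 curve has this shape.
From the visible intercepts: it meets the y-axis at y = 0 (among the integer gridlines); every point of the x-axis in the box is on the curve.
Matching integer coefficients to the picture gives p.

2*x^3*y + x*y^2 + 2*y^3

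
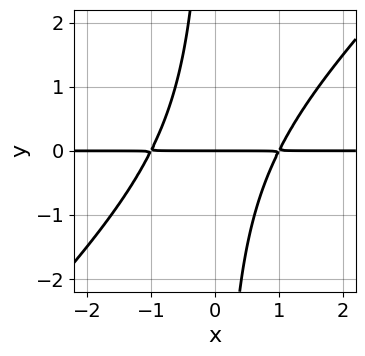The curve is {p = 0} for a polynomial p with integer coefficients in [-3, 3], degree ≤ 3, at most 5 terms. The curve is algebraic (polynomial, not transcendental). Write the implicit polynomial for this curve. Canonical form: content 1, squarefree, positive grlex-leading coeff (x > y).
1. The degree is 3 — a generic line meets the curve in up to 3 points.
2. Observable constraints: every point of the x-axis in the box is on the curve; one y-axis crossing is at y = 0.
3. Matching integer coefficients to the picture gives p.

x^2*y - x*y^2 - y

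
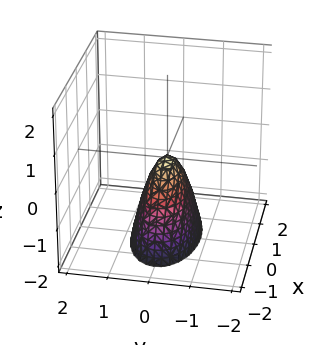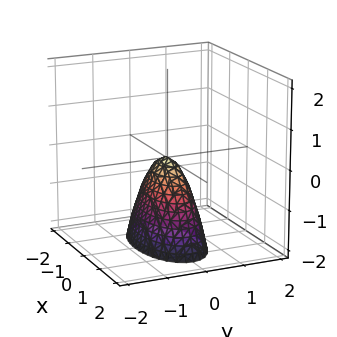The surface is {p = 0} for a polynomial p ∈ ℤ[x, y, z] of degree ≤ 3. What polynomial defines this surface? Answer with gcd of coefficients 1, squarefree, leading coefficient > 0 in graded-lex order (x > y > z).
x^2 + 3*y^2 + z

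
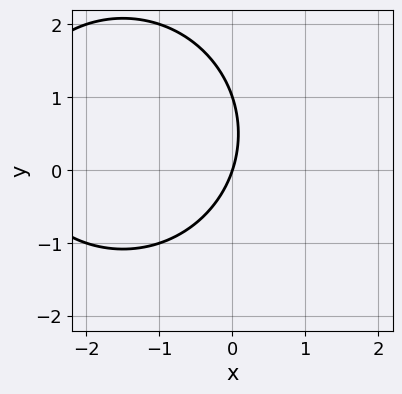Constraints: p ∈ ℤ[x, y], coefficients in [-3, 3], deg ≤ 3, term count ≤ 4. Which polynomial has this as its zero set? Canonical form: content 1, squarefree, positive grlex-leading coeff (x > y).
Degree: a generic line meets the curve in up to 2 points, so deg p = 2.
Against the integer gridlines: it crosses the x-axis at the gridline x = 0; the y-axis gridline crossings are at y ∈ {0, 1}.
Together with the visible shape, these determine p as stated.

x^2 + y^2 + 3*x - y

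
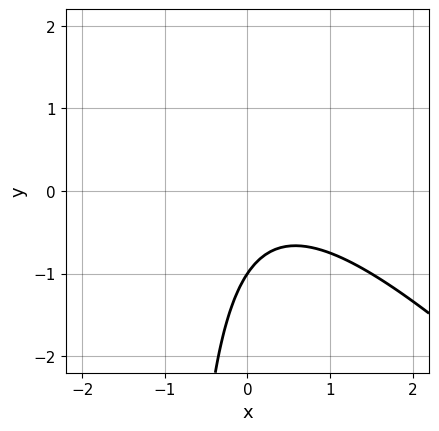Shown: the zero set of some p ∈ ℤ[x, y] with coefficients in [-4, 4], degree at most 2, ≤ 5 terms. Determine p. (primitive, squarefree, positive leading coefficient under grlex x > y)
2*x^2 + 2*x*y - x + 2*y + 2

Degree: the shape is more complex than any degree-1 curve, so deg p = 2.
Observable constraints: it misses every integer gridline on the x-axis; it crosses the y-axis at the gridline y = -1.
These observations pin down the coefficients.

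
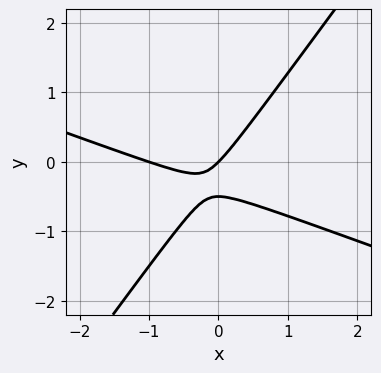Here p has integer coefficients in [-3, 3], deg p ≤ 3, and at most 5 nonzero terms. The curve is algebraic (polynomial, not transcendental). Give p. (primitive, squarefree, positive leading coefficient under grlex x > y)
deg p = 2.
Against the integer gridlines: one y-axis crossing is at y = 0; the x-axis gridline crossings are at x ∈ {-1, 0}.
Assembling these constraints gives the stated polynomial.

x^2 + 2*x*y - 2*y^2 + x - y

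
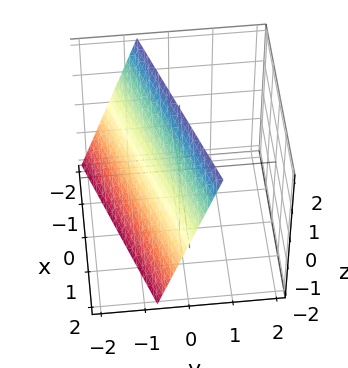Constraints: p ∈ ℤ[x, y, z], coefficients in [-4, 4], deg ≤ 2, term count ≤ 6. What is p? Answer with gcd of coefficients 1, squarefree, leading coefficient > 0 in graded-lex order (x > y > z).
x - 3*y + z - 2

deg p = 1. Every cross-section is a straight line — this is a plane.
Reading off the gridlines: one z-axis crossing is at z = 2; it crosses the x-axis at the gridline x = 2.
Together with the visible shape, these determine p as stated.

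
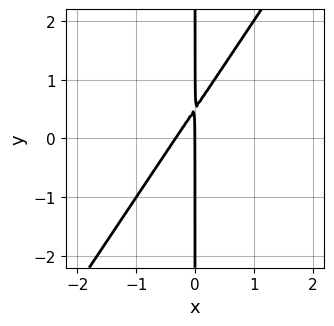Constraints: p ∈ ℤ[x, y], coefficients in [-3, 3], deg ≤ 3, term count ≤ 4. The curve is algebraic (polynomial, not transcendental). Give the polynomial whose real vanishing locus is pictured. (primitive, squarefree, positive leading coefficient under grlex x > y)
3*x^2 - 2*x*y + x

1. Degree: a generic line meets the curve in up to 2 points, so deg p = 2.
2. From the axis intercepts and sections: the visible y-axis segment lies entirely on the curve; it meets the x-axis at x = 0 (among the integer gridlines).
3. Solving for integer coefficients yields p as stated.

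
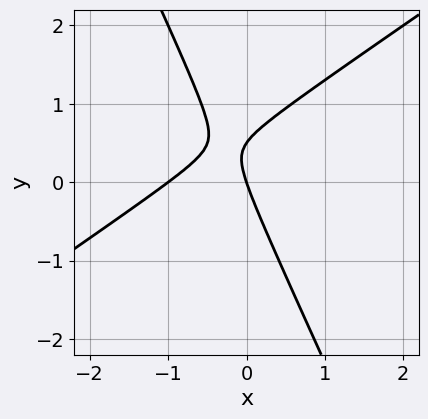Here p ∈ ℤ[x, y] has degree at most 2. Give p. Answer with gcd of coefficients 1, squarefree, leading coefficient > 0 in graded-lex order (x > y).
3*x^2 - 3*x*y - 2*y^2 + 3*x + y

(a) Degree: the shape is more complex than any degree-1 curve, so deg p = 2.
(b) From the axis intercepts and sections: the x-axis gridline crossings are at x ∈ {-1, 0}; it crosses the y-axis at the gridline y = 0.
(c) Matching integer coefficients to the picture gives p.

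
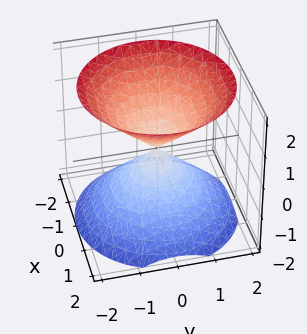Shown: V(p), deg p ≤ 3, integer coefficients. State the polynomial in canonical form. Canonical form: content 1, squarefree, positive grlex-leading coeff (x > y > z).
x^2 + y^2 - z^2

(a) The picture has 2 separate pieces.
(b) The degree is 2 — two nappes meeting at a single point; a quadric.
(c) Symmetry: the surface is invariant under rotation about z: p = q(x² + y², z); mirror symmetry z ↦ −z ⇒ only even powers of z.
(d) Observable constraints: it meets the z-axis at z = 0 (among the integer gridlines); a circular section at z = -1 has radius exactly 1; it meets the x-axis at x = 0 (among the integer gridlines).
(e) Solving for integer coefficients yields p as stated.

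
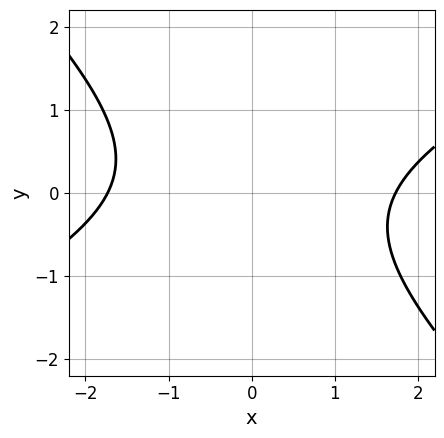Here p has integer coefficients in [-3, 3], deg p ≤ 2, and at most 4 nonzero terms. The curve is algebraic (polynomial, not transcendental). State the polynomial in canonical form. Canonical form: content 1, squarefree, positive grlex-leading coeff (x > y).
x^2 - x*y - 2*y^2 - 3

(a) The degree is 2 — the shape is more complex than any degree-1 curve.
(b) Observable constraints: no y-intercept at any integer in the box.
(c) Solving for integer coefficients yields p as stated.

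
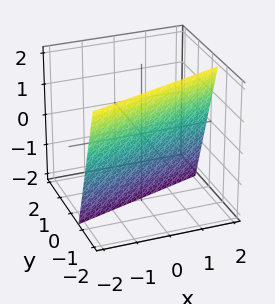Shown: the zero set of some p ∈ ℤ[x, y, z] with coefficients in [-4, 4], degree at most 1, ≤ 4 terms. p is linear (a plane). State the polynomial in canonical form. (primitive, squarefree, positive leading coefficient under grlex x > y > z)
x - 3*y - z - 2

(a) deg p = 1. Every cross-section is a straight line — this is a plane.
(b) Reading off the gridlines: one z-axis crossing is at z = -2; it crosses the x-axis at the gridline x = 2.
(c) Putting this together gives p.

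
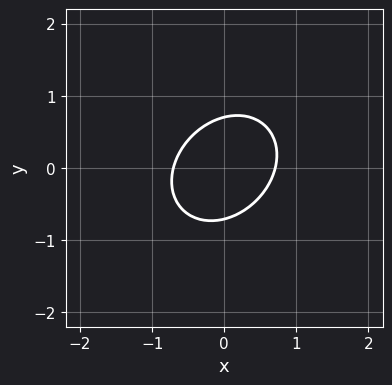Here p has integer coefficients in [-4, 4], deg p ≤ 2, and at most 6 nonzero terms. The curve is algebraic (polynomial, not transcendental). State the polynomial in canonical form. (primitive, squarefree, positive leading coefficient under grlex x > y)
deg p = 2. The shape is more complex than any degree-1 curve.
Matching integer coefficients to the picture gives p.

2*x^2 - x*y + 2*y^2 - 1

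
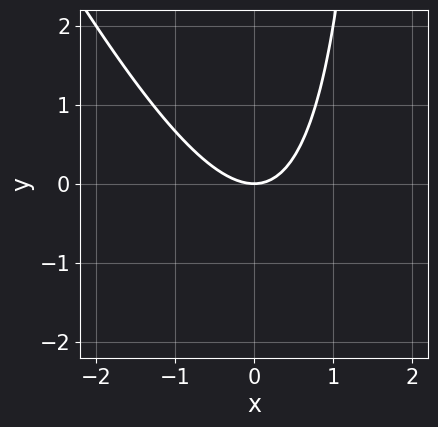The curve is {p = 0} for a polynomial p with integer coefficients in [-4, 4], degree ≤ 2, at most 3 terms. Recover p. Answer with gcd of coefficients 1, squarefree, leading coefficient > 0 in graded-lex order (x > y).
First, deg p = 2. The shape is more complex than any degree-1 curve.
Then, against the integer gridlines: it meets the x-axis at x = 0 (among the integer gridlines); it crosses the y-axis at the gridline y = 0.
Finally, these observations pin down the coefficients.

2*x^2 + x*y - 2*y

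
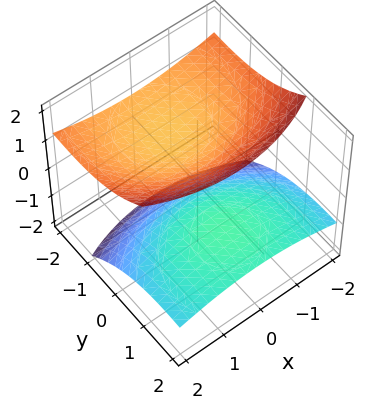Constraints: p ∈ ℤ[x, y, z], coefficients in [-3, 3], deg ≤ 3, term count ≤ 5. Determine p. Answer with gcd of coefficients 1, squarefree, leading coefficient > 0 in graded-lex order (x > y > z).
x^2 + y^2 + 3*y*z - 3*z^2 + 2

(a) The picture has 2 separate pieces.
(b) The degree is 2 — no degree-1 surface has this shape.
(c) From the axis intercepts and sections: no x-intercept at any integer in the box; it misses every integer gridline on the y-axis.
(d) Putting this together gives p.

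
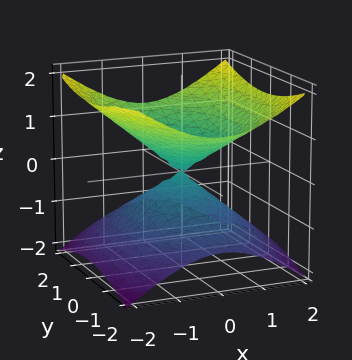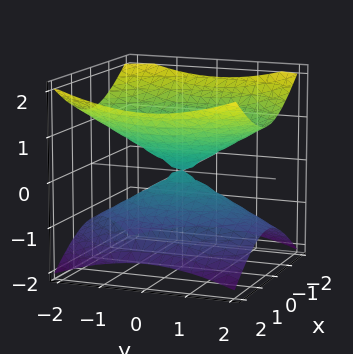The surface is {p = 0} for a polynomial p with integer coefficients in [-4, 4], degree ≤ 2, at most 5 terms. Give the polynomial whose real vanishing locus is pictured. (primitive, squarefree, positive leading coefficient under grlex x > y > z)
2*x^2 + y^2 - 3*z^2

deg p = 2. A double cone through the origin; a quadric.
Symmetries: mirror symmetry z ↦ −z ⇒ only even powers of z; mirror symmetry y ↦ −y ⇒ only even powers of y; mirror symmetry x ↦ −x ⇒ only even powers of x.
From the visible intercepts: it meets the z-axis at z = 0 (among the integer gridlines); it meets the y-axis at y = 0 (among the integer gridlines); it crosses the x-axis at the gridline x = 0.
These observations pin down the coefficients.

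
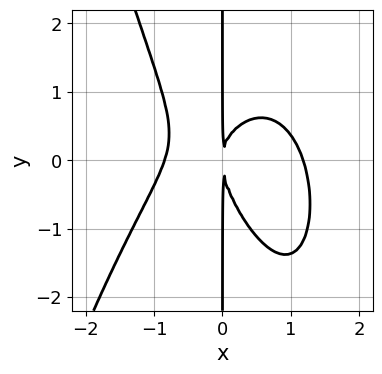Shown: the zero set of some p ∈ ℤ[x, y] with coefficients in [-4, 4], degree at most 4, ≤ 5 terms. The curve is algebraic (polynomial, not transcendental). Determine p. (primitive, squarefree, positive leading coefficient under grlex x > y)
(a) The degree is 4 — a generic line meets the curve in up to 4 points.
(b) Checking where it meets the axes: the visible y-axis segment lies entirely on the curve.
(c) Solving for integer coefficients yields p as stated.

3*x^4 - x^3 + 2*x^2*y + 2*x*y^2 - 3*x^2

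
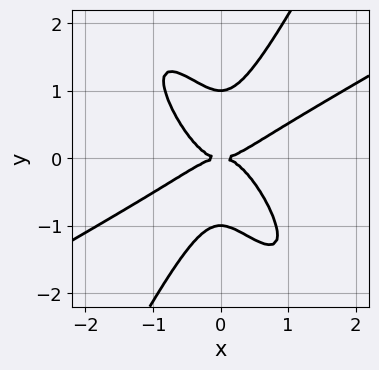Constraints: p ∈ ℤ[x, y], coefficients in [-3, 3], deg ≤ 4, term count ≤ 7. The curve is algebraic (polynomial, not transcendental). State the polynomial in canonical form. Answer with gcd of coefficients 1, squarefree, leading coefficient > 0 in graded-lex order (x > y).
2*x^4 - 2*x^3*y - 3*x^2*y^2 + y^4 - y^2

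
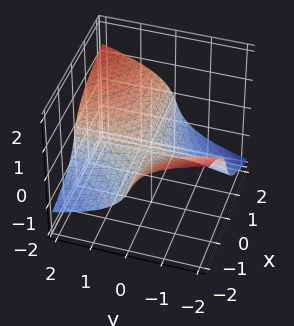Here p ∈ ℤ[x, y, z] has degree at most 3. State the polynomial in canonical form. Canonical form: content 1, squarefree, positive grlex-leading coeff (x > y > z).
1. The degree is 3 — a generic line meets the surface in up to 3 points.
2. Observable constraints: the visible x-axis segment lies entirely on the surface; one z-axis crossing is at z = 0.
3. The integer polynomial consistent with all of this is the stated p.

x*z^2 + 3*z^3 - 3*x*y - y + 3*z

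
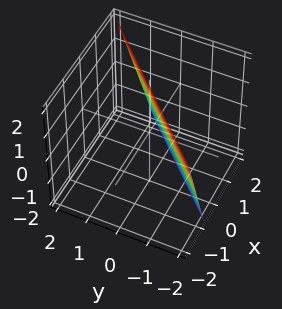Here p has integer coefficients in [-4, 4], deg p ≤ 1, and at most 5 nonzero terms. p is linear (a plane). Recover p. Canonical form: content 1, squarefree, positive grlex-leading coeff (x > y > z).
1. Degree: the surface is flat (a plane), so deg p = 1.
2. Against the integer gridlines: it crosses the z-axis at the gridline z = 2.
3. Together with the visible shape, these determine p as stated.

3*x - 3*y + z - 2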